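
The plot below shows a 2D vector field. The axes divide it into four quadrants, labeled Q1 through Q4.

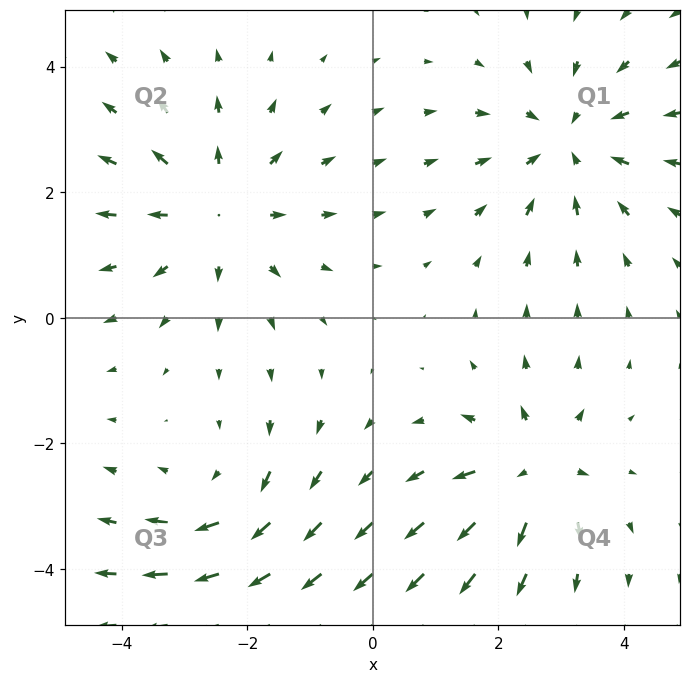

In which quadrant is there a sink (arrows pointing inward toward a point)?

The sink sits at approximately (3.1, 2.8), which lies in quadrant Q1. The divergence there is about -4, negative as expected for a sink.

Q1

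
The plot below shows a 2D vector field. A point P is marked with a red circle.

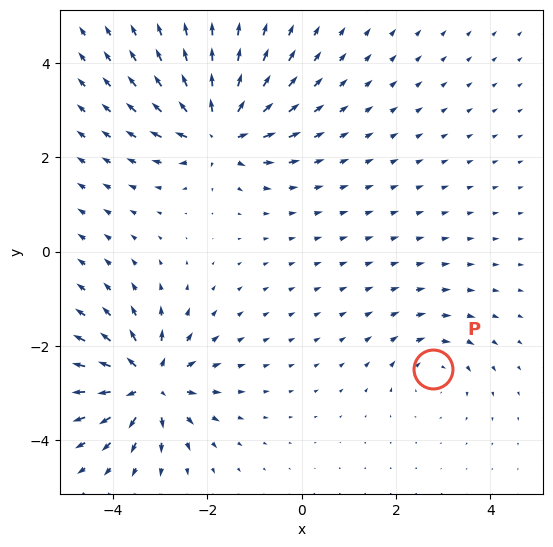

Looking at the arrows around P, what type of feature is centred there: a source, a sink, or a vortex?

vortex

At P (2.8, -2.5) the arrows circulate clockwise. Divergence ≈0, curl about -3 — near-zero divergence with nonzero curl is a vortex.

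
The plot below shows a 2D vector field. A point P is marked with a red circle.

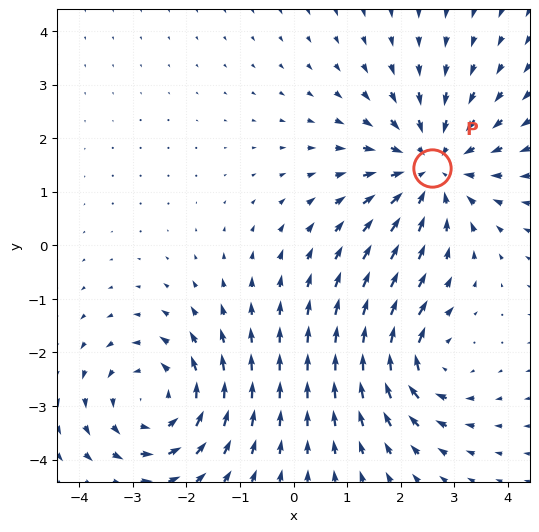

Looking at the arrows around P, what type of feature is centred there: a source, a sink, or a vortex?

At P (2.6, 1.4) the arrows converge inward. Divergence about -4, curl ≈0 — negative divergence with near-zero curl is a sink.

sink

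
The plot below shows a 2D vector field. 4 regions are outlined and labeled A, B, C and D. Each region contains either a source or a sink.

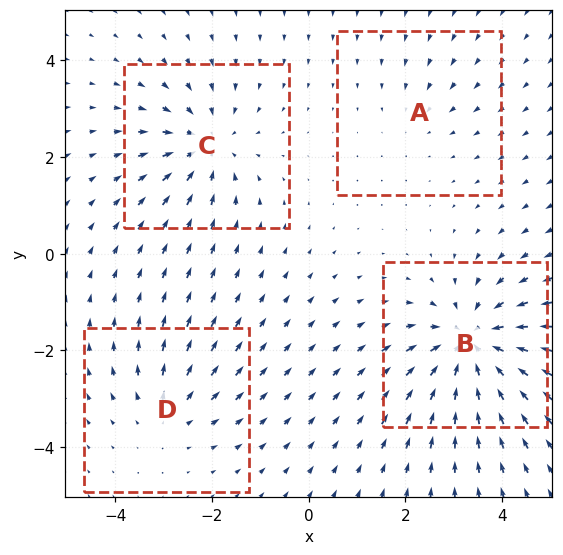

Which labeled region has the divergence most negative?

B

Divergence at each region's feature centre — A: about -2, B: about -6, C: about -4, D: about +3. Region B is most negative.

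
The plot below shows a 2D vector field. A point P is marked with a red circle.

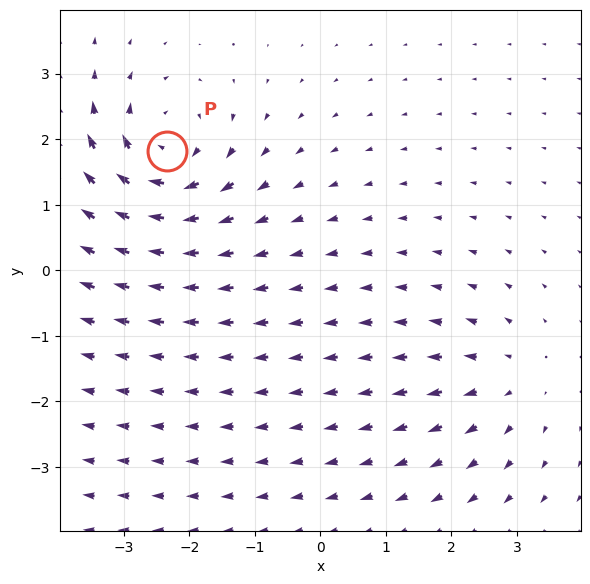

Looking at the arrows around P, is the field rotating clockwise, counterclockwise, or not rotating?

Near P at (-2.3, 1.8) the arrows circulate clockwise. The curl (z-component) there is about -5; negative curl means clockwise rotation.

clockwise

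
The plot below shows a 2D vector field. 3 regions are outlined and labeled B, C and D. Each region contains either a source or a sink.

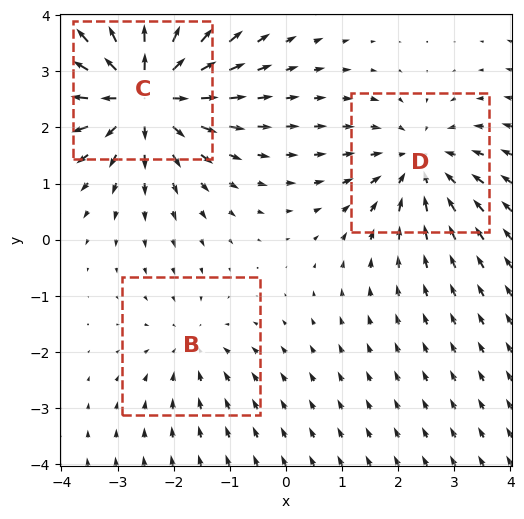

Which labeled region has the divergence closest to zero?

Divergence at each region's feature centre — B: about -2, C: about +5, D: about -3. Region B is closest to zero.

B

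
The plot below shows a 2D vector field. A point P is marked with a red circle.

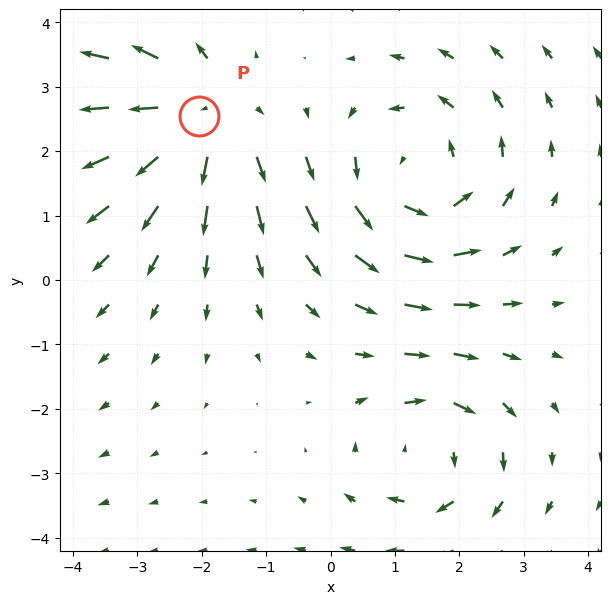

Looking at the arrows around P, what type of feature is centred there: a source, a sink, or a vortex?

At P (-2.0, 2.5) the arrows spread outward. Divergence about +3, curl ≈0 — positive divergence with near-zero curl is a source.

source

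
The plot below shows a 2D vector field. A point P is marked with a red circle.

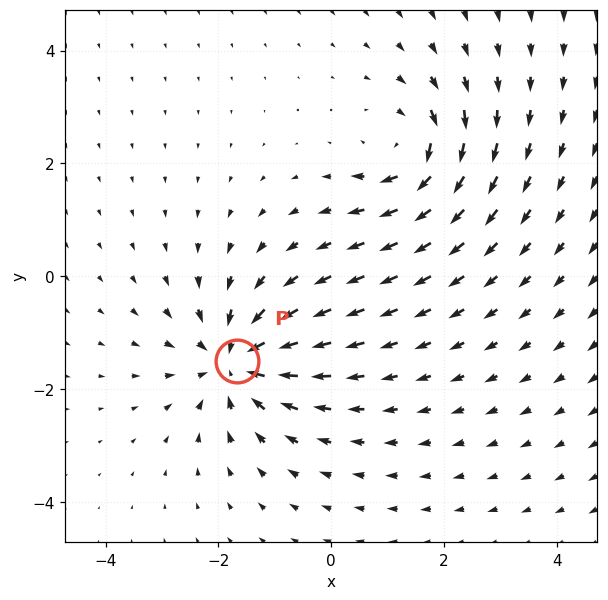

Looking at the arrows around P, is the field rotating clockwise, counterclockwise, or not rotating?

Near P at (-1.7, -1.5) the arrows show no circulation. The curl there is ≈0.

not rotating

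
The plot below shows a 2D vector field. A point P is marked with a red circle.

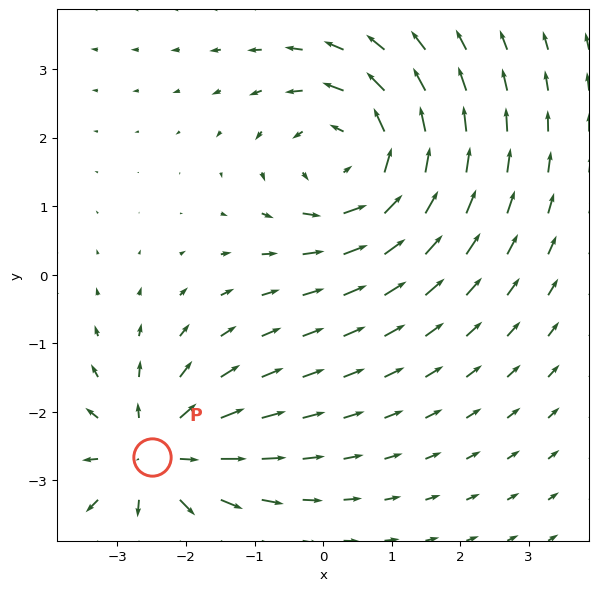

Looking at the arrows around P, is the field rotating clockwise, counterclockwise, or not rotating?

Near P at (-2.5, -2.7) the arrows show no circulation. The curl there is ≈0.

not rotating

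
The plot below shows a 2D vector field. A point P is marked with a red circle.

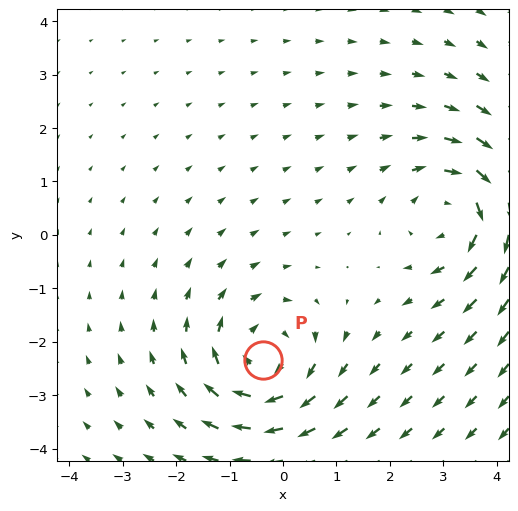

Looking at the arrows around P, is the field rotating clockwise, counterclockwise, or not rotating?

clockwise

Near P at (-0.4, -2.3) the arrows circulate clockwise. The curl (z-component) there is about -4; negative curl means clockwise rotation.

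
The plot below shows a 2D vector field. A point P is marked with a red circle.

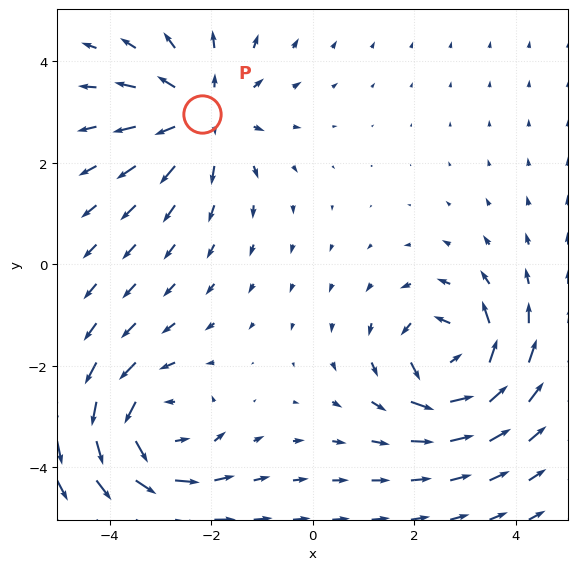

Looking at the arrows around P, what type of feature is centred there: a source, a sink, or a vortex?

source

At P (-2.2, 3.0) the arrows spread outward. Divergence about +4, curl ≈0 — positive divergence with near-zero curl is a source.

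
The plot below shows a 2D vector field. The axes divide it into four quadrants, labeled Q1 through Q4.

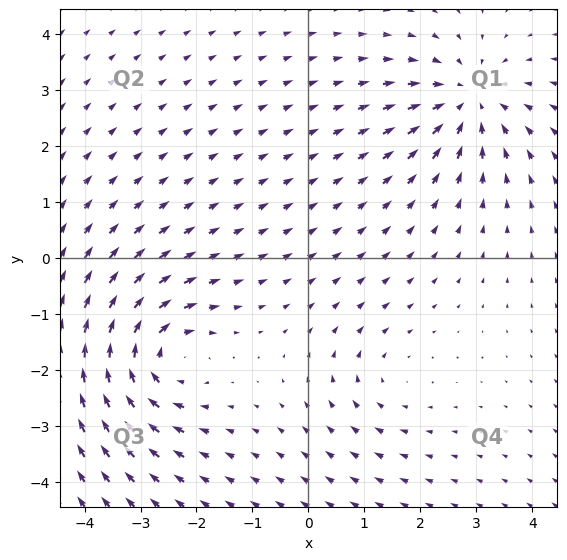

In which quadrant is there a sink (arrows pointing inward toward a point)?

The sink sits at approximately (2.9, 2.8), which lies in quadrant Q1. The divergence there is about -4, negative as expected for a sink.

Q1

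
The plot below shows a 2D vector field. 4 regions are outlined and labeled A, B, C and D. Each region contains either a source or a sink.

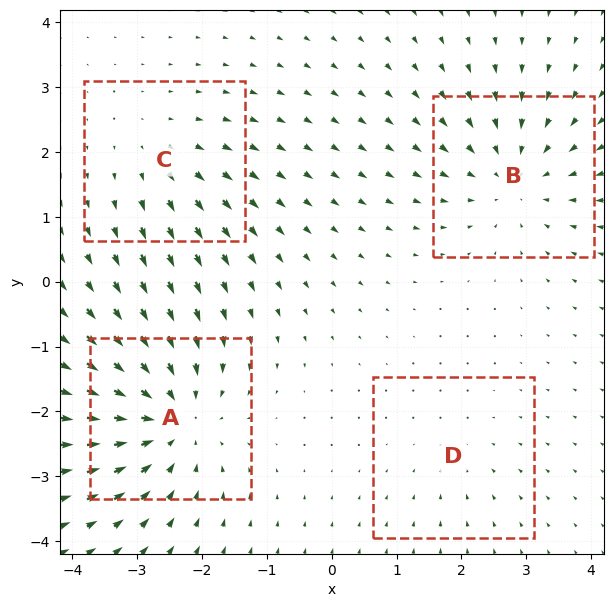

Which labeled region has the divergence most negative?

A

Divergence at each region's feature centre — A: about -6, B: about -5, C: about +3, D: about -2. Region A is most negative.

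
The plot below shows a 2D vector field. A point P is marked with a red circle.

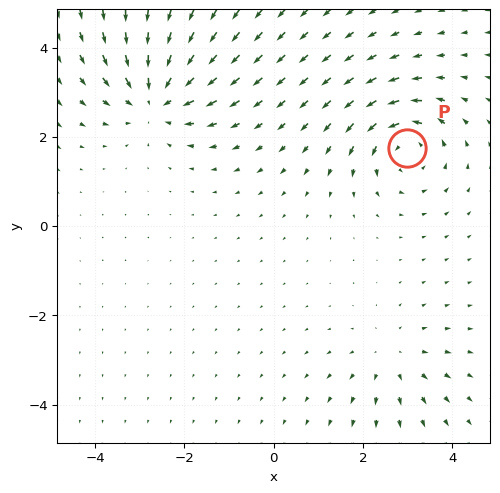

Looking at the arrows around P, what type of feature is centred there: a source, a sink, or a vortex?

At P (3.0, 1.8) the arrows circulate counterclockwise. Divergence ≈0, curl about +5 — near-zero divergence with nonzero curl is a vortex.

vortex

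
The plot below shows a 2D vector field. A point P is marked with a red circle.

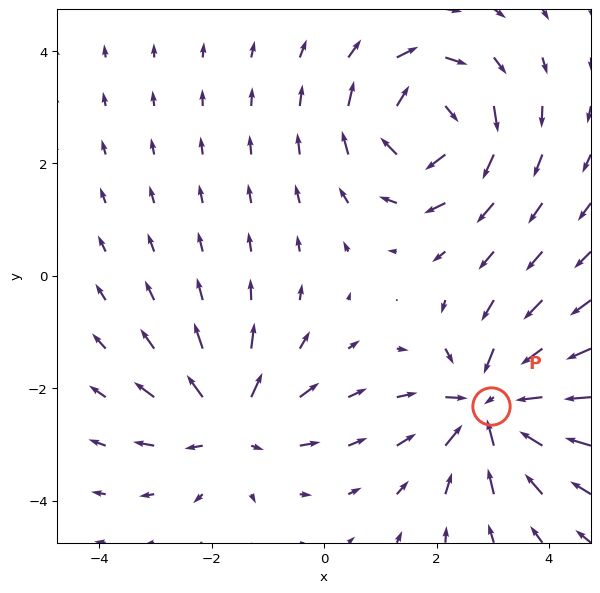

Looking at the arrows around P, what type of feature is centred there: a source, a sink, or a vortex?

sink

At P (3.0, -2.3) the arrows converge inward. Divergence about -4, curl ≈0 — negative divergence with near-zero curl is a sink.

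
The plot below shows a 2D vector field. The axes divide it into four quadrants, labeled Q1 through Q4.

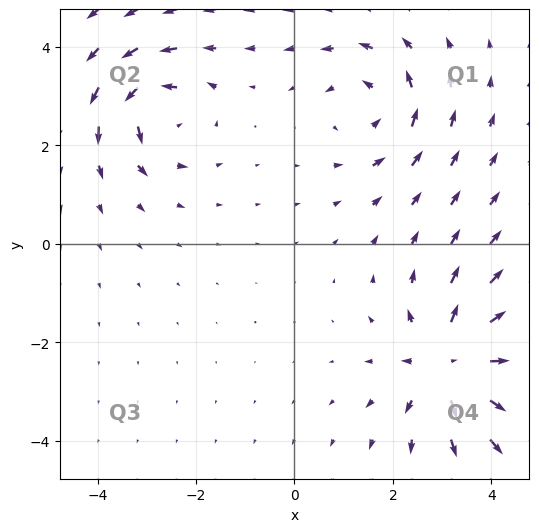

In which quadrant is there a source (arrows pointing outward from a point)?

The source sits at approximately (3.2, -2.4), which lies in quadrant Q4. The divergence there is about +5, positive as expected for a source.

Q4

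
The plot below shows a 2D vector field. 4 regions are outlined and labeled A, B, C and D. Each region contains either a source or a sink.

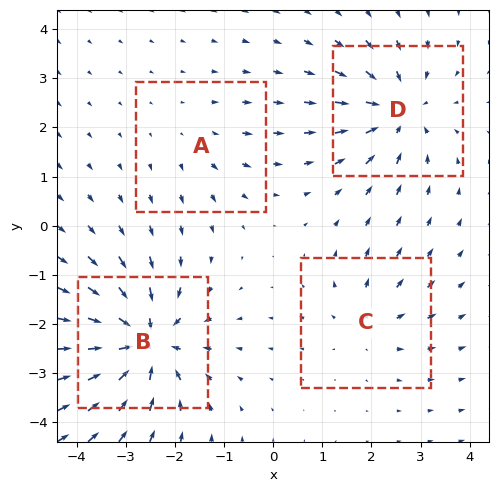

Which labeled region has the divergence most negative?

B

Divergence at each region's feature centre — A: about +2, B: about -7, C: about +3, D: about -5. Region B is most negative.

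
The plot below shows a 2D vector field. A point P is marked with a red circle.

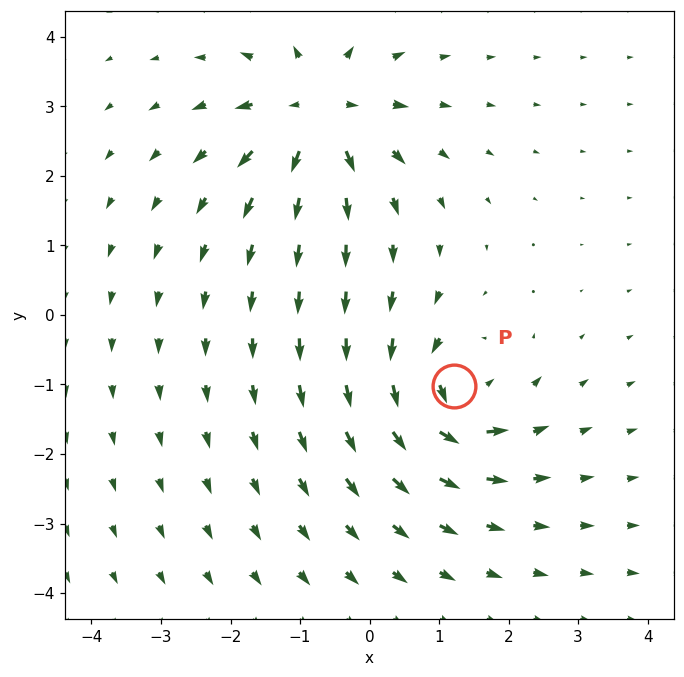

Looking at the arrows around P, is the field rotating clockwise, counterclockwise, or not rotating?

counterclockwise

Near P at (1.2, -1.0) the arrows circulate counterclockwise. The curl (z-component) there is about +6; positive curl means counterclockwise rotation.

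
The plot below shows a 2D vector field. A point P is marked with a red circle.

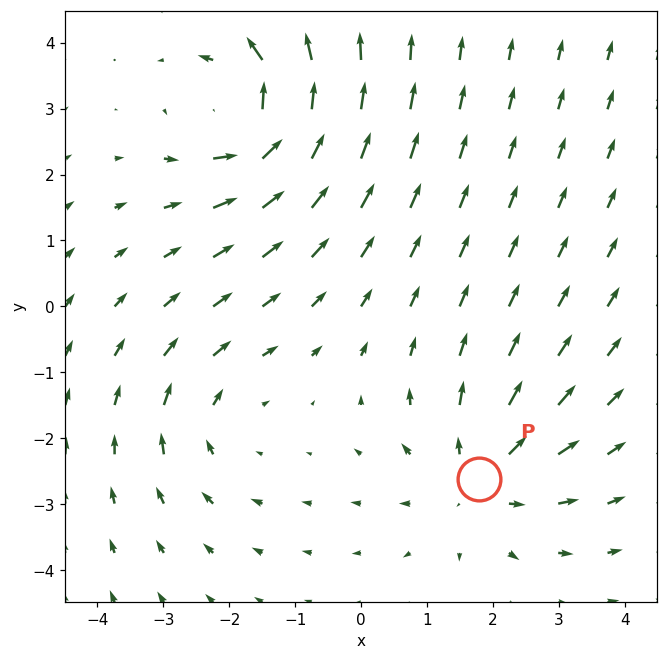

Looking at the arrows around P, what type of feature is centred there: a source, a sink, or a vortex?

At P (1.8, -2.6) the arrows spread outward. Divergence about +3, curl ≈0 — positive divergence with near-zero curl is a source.

source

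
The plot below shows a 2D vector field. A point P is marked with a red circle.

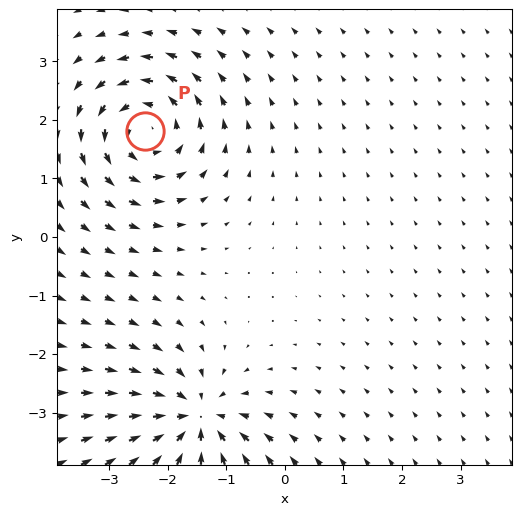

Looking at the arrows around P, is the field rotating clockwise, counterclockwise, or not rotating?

Near P at (-2.4, 1.8) the arrows circulate counterclockwise. The curl (z-component) there is about +5; positive curl means counterclockwise rotation.

counterclockwise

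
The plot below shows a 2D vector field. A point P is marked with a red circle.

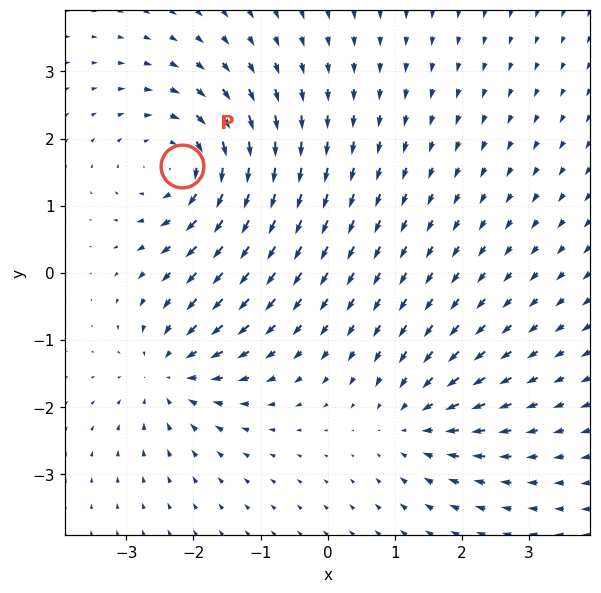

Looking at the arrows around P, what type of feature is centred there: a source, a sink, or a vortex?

At P (-2.2, 1.6) the arrows circulate clockwise. Divergence ≈0, curl about -5 — near-zero divergence with nonzero curl is a vortex.

vortex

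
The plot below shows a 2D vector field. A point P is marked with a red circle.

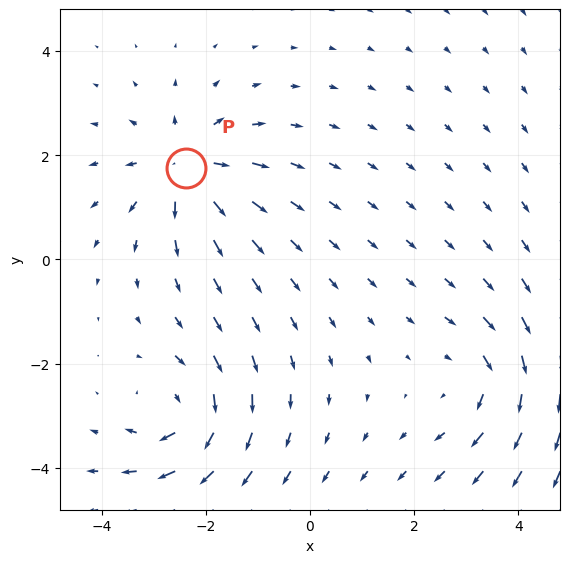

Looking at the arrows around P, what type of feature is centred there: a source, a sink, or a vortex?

source

At P (-2.4, 1.8) the arrows spread outward. Divergence about +5, curl ≈0 — positive divergence with near-zero curl is a source.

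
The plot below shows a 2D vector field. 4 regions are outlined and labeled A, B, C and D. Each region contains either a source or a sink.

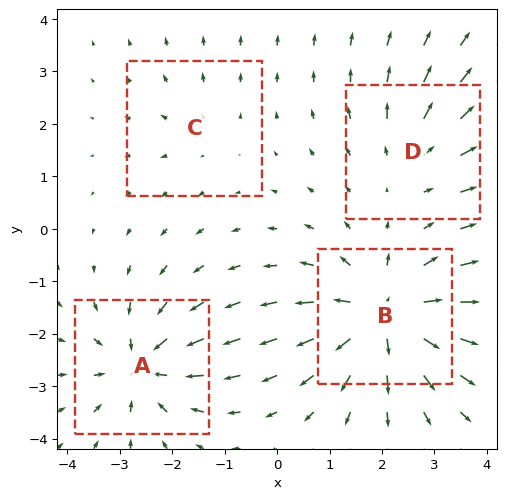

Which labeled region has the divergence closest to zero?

Divergence at each region's feature centre — A: about -6, B: about +7, C: about +2, D: about +3. Region C is closest to zero.

C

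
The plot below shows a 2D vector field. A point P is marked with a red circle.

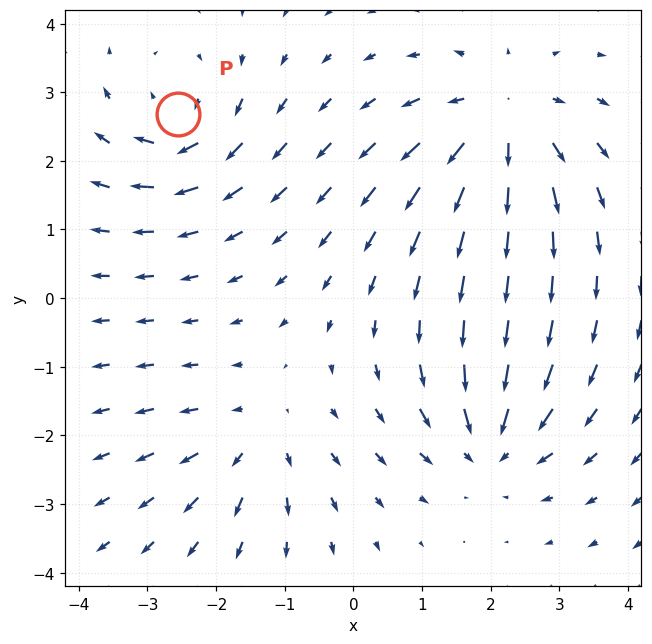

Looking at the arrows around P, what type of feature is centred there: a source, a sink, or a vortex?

vortex

At P (-2.6, 2.7) the arrows circulate clockwise. Divergence ≈0, curl about -5 — near-zero divergence with nonzero curl is a vortex.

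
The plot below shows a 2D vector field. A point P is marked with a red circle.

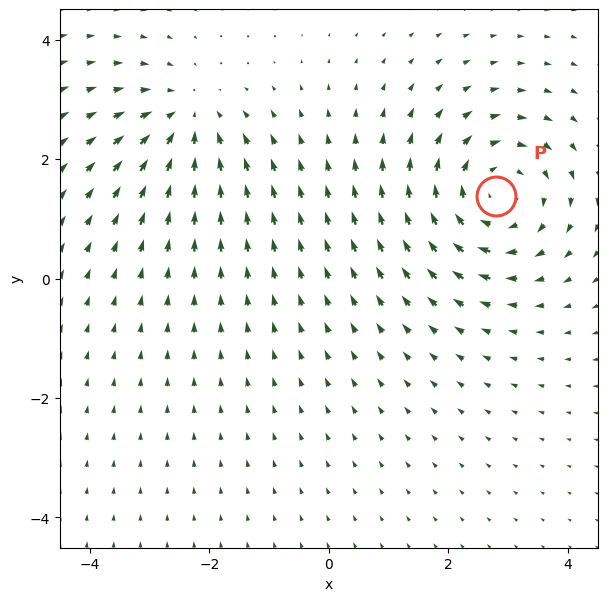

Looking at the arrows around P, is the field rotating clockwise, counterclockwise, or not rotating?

Near P at (2.8, 1.4) the arrows circulate clockwise. The curl (z-component) there is about -4; negative curl means clockwise rotation.

clockwise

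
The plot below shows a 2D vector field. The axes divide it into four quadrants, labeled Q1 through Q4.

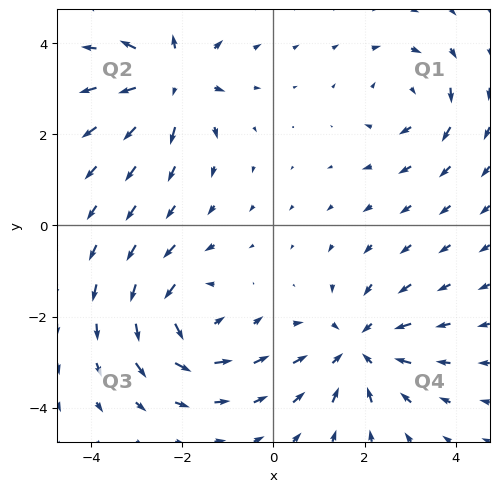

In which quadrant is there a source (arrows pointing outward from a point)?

Q2

The source sits at approximately (-2.2, 3.2), which lies in quadrant Q2. The divergence there is about +6, positive as expected for a source.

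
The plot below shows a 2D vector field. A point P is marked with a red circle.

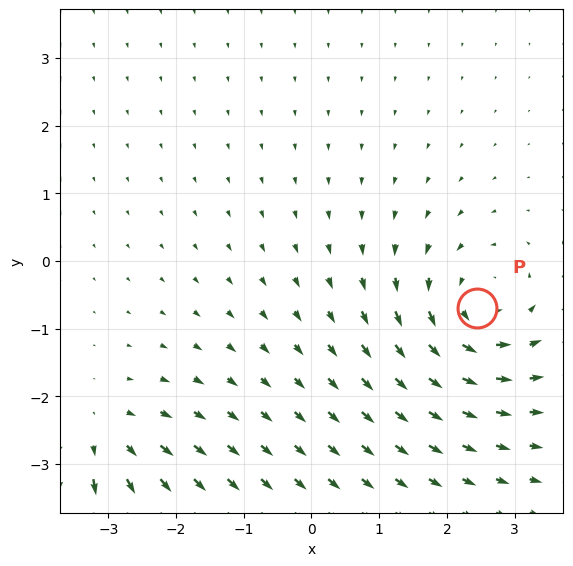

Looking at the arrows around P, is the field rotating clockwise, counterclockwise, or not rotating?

counterclockwise

Near P at (2.4, -0.7) the arrows circulate counterclockwise. The curl (z-component) there is about +5; positive curl means counterclockwise rotation.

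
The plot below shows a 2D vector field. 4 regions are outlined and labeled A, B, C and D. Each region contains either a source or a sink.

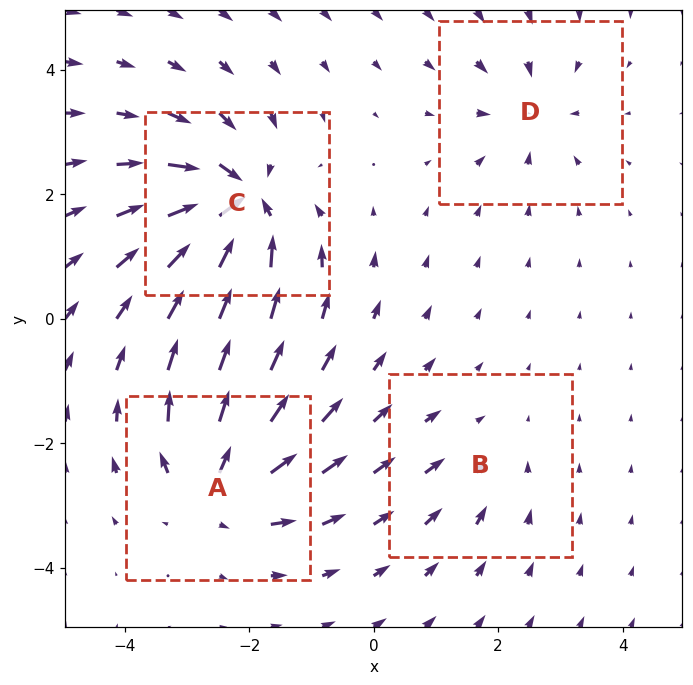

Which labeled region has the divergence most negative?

C

Divergence at each region's feature centre — A: about +6, B: about -3, C: about -8, D: about -4. Region C is most negative.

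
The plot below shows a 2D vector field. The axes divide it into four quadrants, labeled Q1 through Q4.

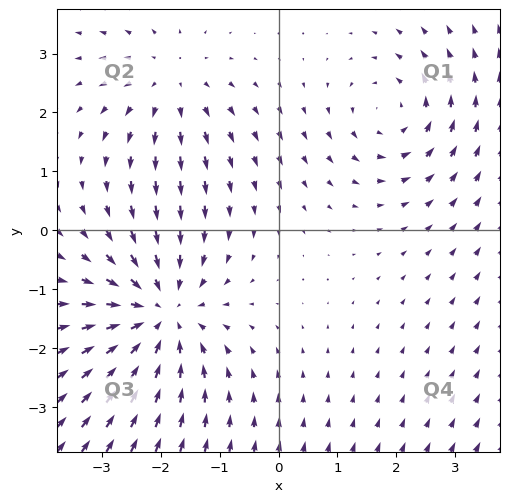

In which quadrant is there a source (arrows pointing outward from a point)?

Q2

The source sits at approximately (-1.8, 2.5), which lies in quadrant Q2. The divergence there is about +3, positive as expected for a source.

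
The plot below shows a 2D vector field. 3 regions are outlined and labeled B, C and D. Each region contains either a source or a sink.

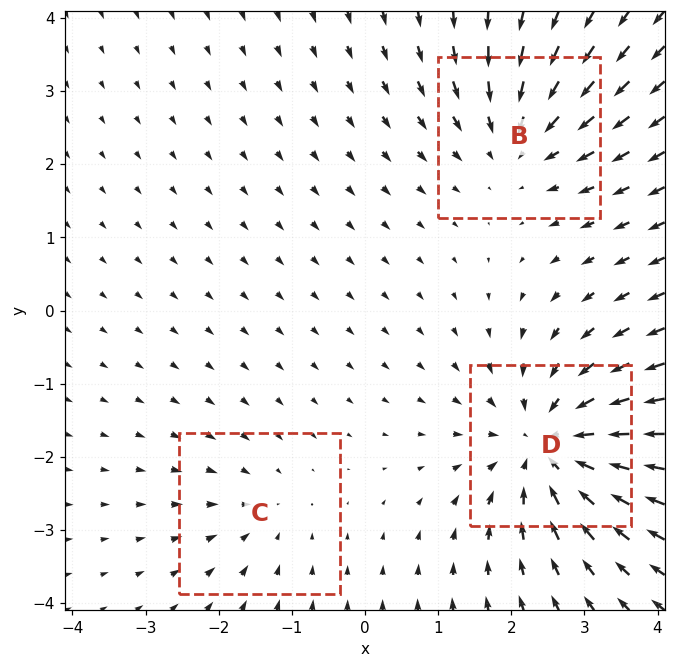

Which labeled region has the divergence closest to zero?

C

Divergence at each region's feature centre — B: about -3, C: about -2, D: about -5. Region C is closest to zero.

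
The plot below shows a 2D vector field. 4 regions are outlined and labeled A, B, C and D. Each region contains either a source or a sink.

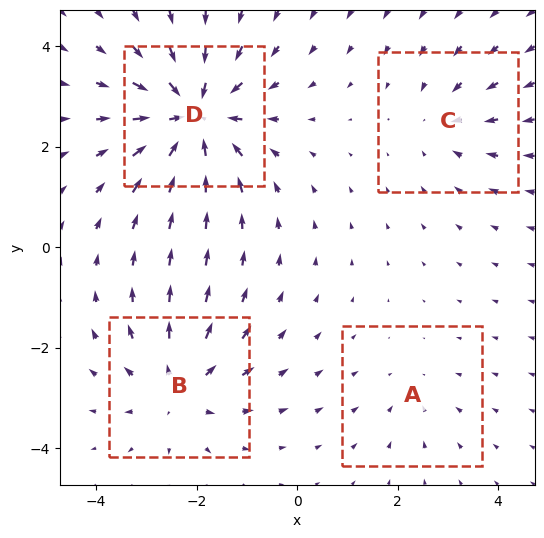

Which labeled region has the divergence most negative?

D

Divergence at each region's feature centre — A: about -2, B: about +4, C: about -3, D: about -7. Region D is most negative.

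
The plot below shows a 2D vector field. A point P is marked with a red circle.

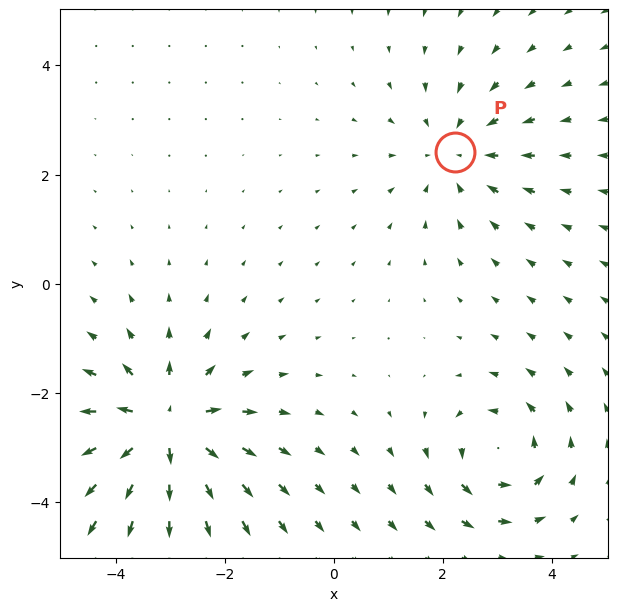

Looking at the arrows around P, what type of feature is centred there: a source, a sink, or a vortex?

sink

At P (2.2, 2.4) the arrows converge inward. Divergence about -2, curl ≈0 — negative divergence with near-zero curl is a sink.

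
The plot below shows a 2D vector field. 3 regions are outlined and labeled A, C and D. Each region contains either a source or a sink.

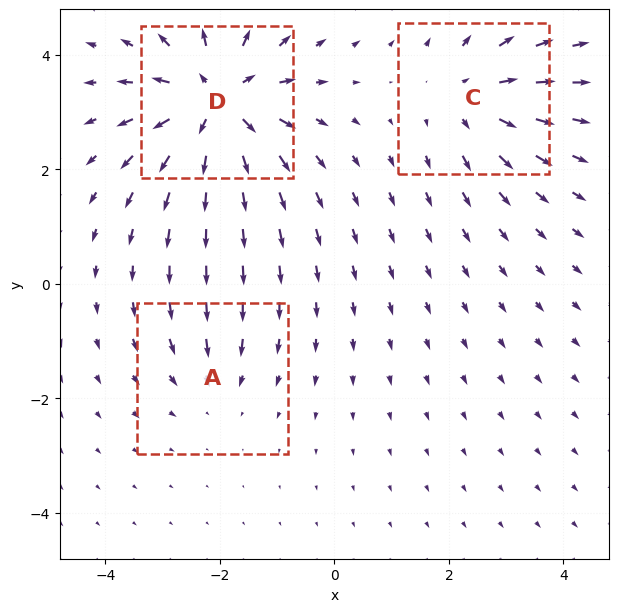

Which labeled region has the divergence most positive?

D

Divergence at each region's feature centre — A: about -2, C: about +3, D: about +5. Region D is most positive.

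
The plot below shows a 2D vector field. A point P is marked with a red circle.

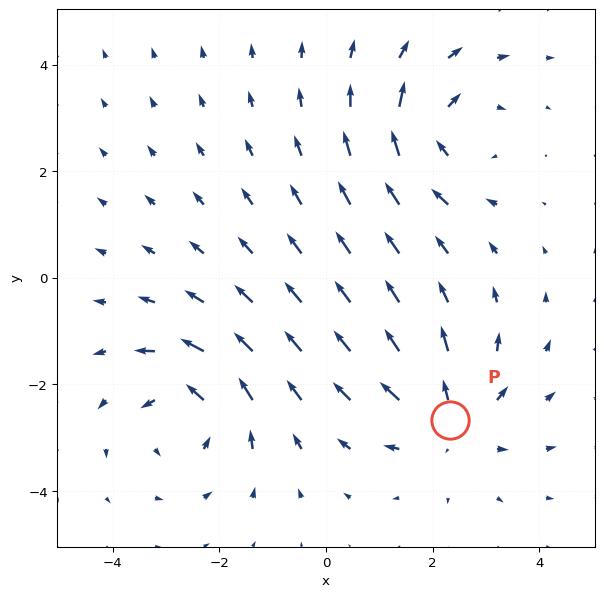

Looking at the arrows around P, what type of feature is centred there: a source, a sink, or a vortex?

At P (2.3, -2.7) the arrows spread outward. Divergence about +4, curl ≈0 — positive divergence with near-zero curl is a source.

source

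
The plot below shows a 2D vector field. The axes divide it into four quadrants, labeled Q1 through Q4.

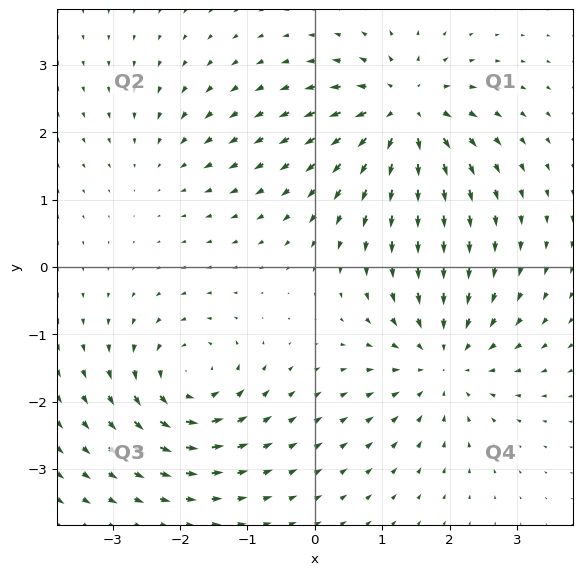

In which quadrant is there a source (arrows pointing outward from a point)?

Q1

The source sits at approximately (1.3, 2.3), which lies in quadrant Q1. The divergence there is about +7, positive as expected for a source.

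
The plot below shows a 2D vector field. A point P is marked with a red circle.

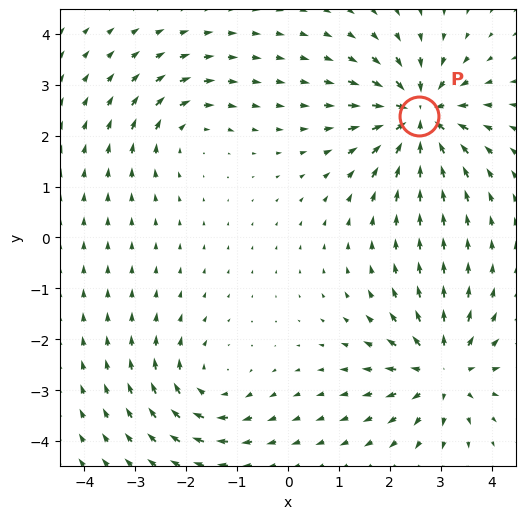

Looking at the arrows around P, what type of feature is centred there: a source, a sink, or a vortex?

sink

At P (2.6, 2.4) the arrows converge inward. Divergence about -7, curl ≈0 — negative divergence with near-zero curl is a sink.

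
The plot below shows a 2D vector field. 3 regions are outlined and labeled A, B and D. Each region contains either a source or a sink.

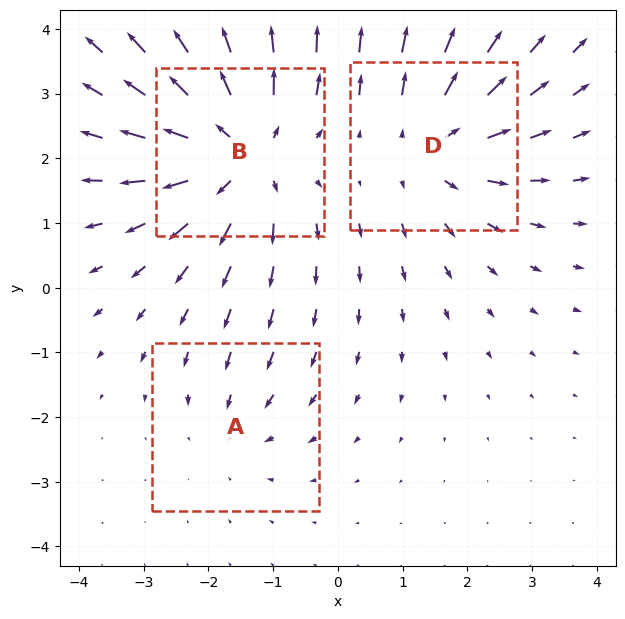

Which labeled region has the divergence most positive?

B

Divergence at each region's feature centre — A: about -2, B: about +4, D: about +3. Region B is most positive.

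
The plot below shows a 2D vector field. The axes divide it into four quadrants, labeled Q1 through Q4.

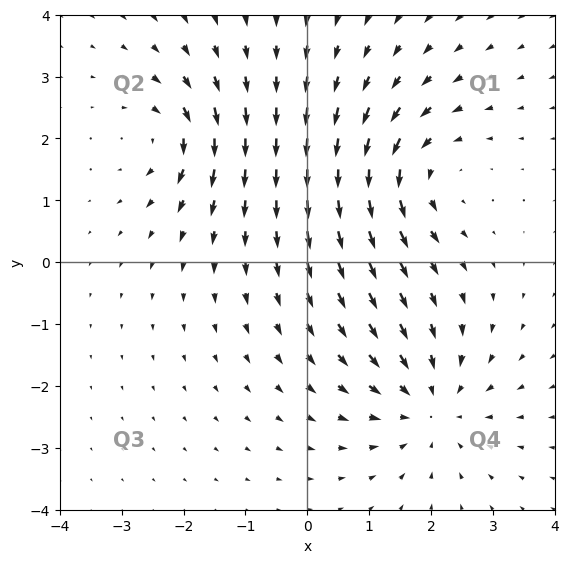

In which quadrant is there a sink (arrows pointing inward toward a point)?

The sink sits at approximately (2.0, -2.3), which lies in quadrant Q4. The divergence there is about -4, negative as expected for a sink.

Q4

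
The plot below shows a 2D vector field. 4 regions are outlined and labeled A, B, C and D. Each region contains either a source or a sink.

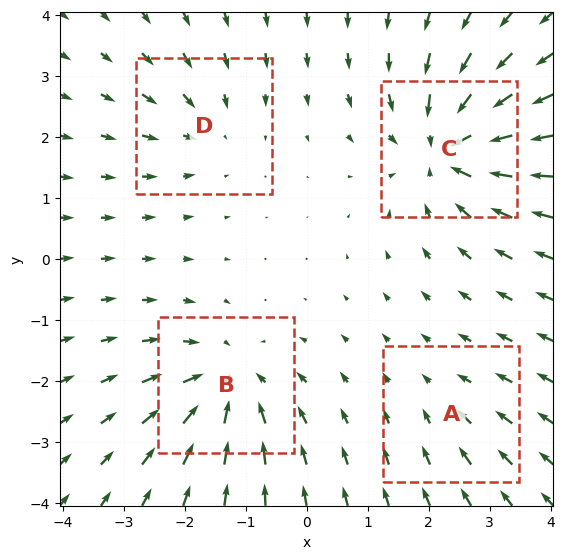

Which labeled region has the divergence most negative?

Divergence at each region's feature centre — A: about -2, B: about -6, C: about -7, D: about -3. Region C is most negative.

C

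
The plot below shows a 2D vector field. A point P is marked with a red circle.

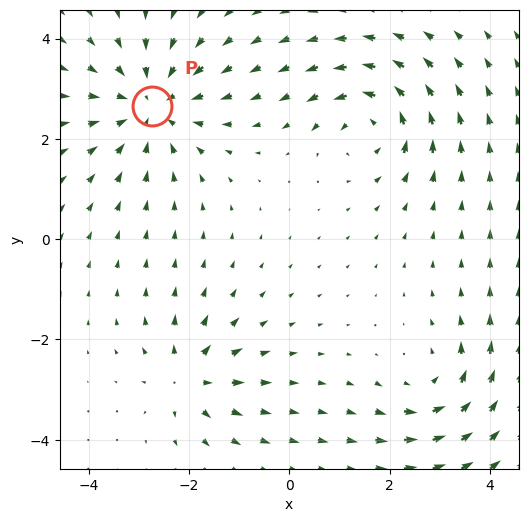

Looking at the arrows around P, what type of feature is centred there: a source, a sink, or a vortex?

sink

At P (-2.7, 2.7) the arrows converge inward. Divergence about -4, curl ≈0 — negative divergence with near-zero curl is a sink.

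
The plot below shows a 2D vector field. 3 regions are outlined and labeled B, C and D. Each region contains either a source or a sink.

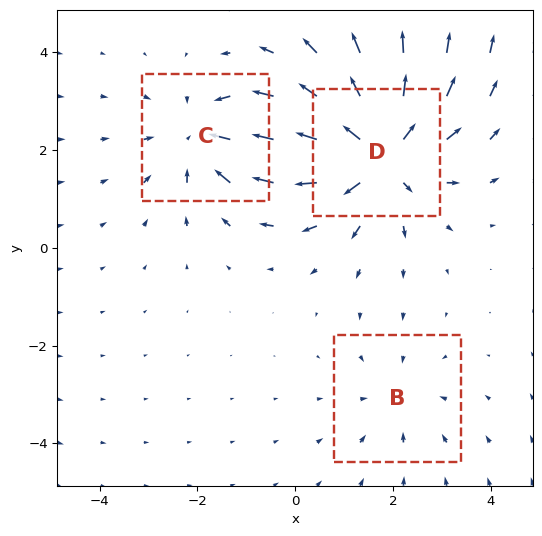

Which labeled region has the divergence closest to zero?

Divergence at each region's feature centre — B: about -2, C: about -3, D: about +5. Region B is closest to zero.

B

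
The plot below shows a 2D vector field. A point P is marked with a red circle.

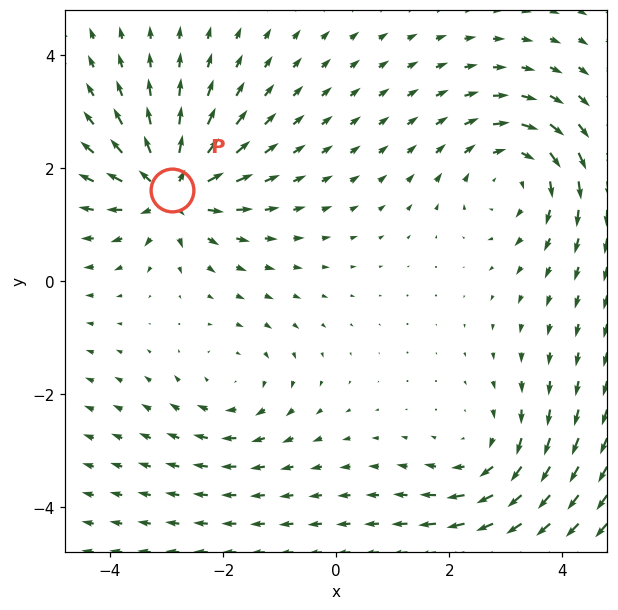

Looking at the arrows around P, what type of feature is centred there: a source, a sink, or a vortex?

At P (-2.9, 1.6) the arrows spread outward. Divergence about +7, curl ≈0 — positive divergence with near-zero curl is a source.

source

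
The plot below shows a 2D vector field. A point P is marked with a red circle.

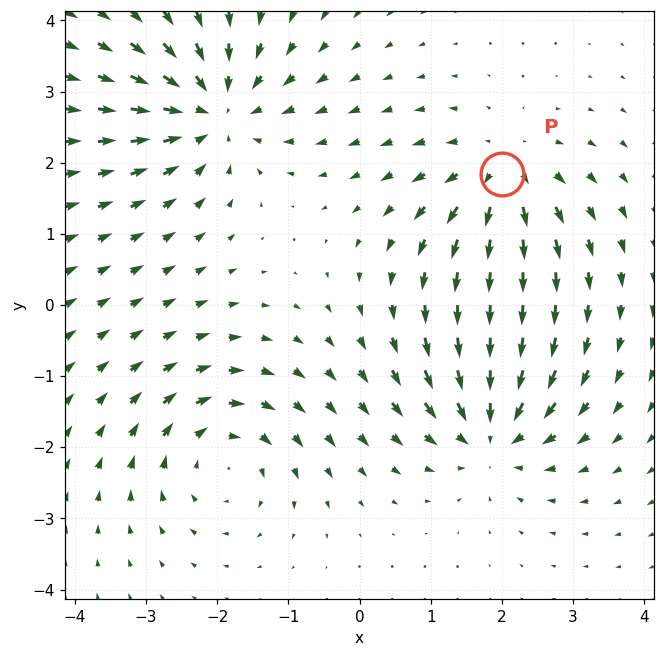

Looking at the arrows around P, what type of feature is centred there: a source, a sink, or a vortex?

At P (2.0, 1.8) the arrows spread outward. Divergence about +4, curl ≈0 — positive divergence with near-zero curl is a source.

source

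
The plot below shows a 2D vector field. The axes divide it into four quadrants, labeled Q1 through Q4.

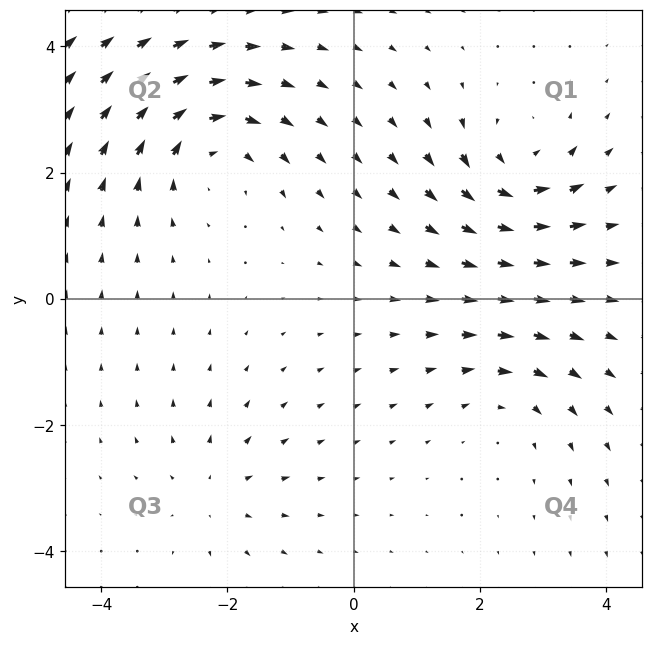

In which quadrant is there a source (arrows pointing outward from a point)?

Q3

The source sits at approximately (-2.2, -3.0), which lies in quadrant Q3. The divergence there is about +3, positive as expected for a source.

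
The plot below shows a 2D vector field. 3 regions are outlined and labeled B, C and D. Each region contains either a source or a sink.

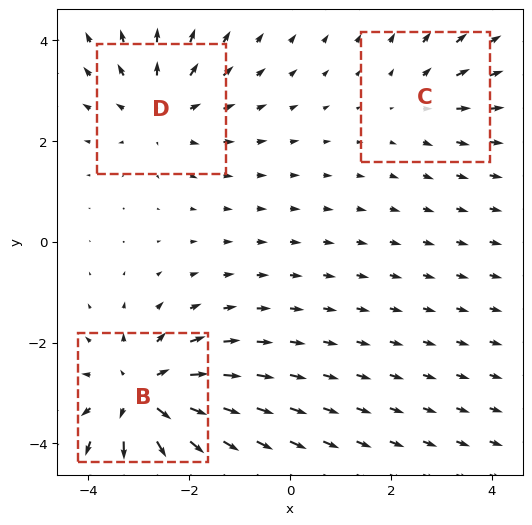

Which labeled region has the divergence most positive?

Divergence at each region's feature centre — B: about +5, C: about +2, D: about +3. Region B is most positive.

B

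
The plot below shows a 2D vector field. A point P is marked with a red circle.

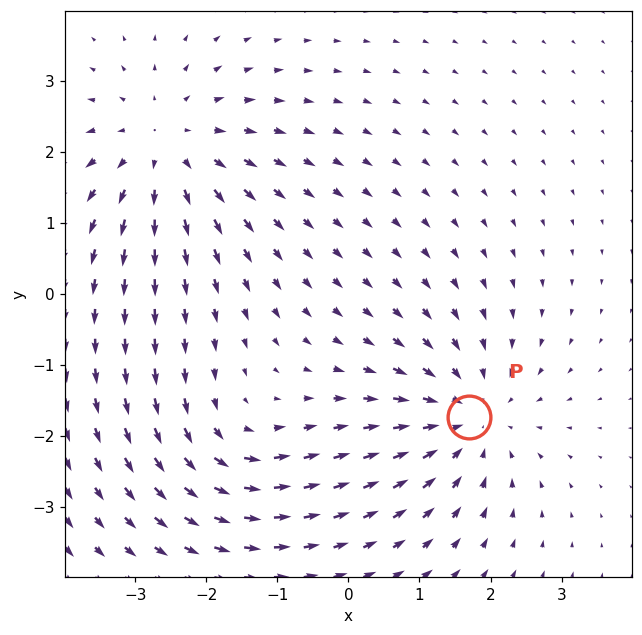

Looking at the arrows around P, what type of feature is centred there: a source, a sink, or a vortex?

At P (1.7, -1.7) the arrows converge inward. Divergence about -4, curl ≈0 — negative divergence with near-zero curl is a sink.

sink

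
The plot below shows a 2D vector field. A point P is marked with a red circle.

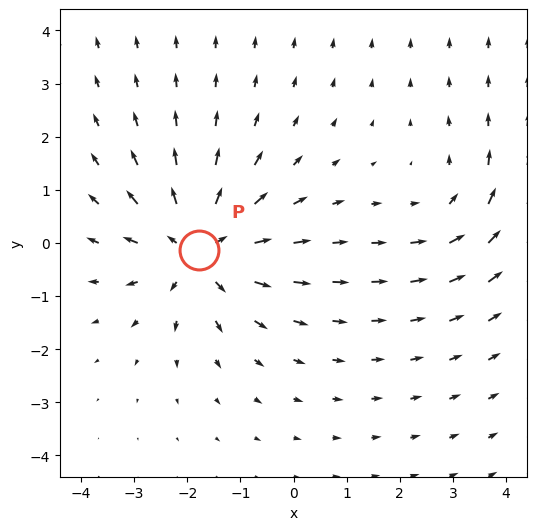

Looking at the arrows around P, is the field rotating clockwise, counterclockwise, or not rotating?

not rotating

Near P at (-1.8, -0.1) the arrows show no circulation. The curl there is ≈0.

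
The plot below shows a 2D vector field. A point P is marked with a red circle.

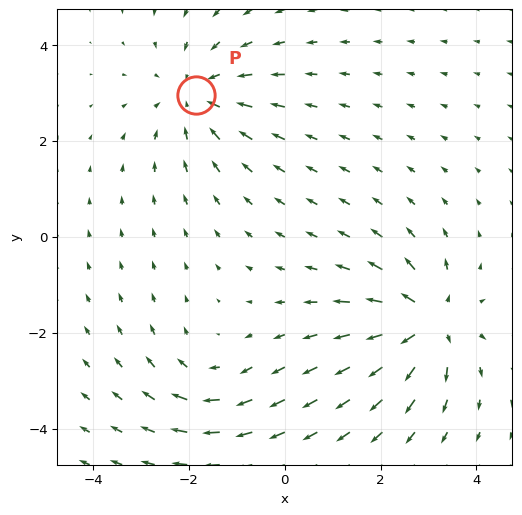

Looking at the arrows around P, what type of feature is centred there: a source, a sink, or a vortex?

At P (-1.8, 3.0) the arrows converge inward. Divergence about -3, curl ≈0 — negative divergence with near-zero curl is a sink.

sink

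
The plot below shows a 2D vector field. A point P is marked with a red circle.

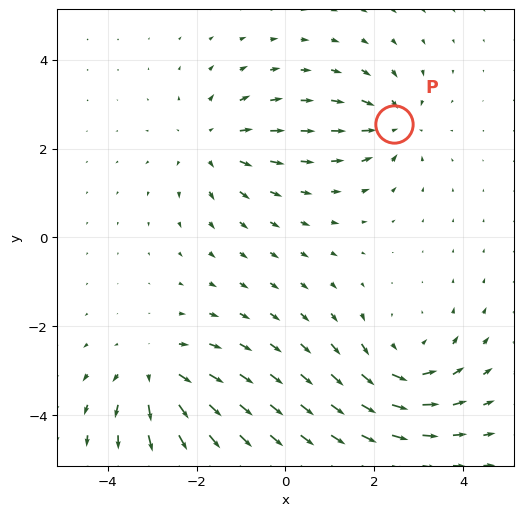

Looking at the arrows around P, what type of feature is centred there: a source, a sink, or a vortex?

At P (2.4, 2.5) the arrows converge inward. Divergence about -5, curl ≈0 — negative divergence with near-zero curl is a sink.

sink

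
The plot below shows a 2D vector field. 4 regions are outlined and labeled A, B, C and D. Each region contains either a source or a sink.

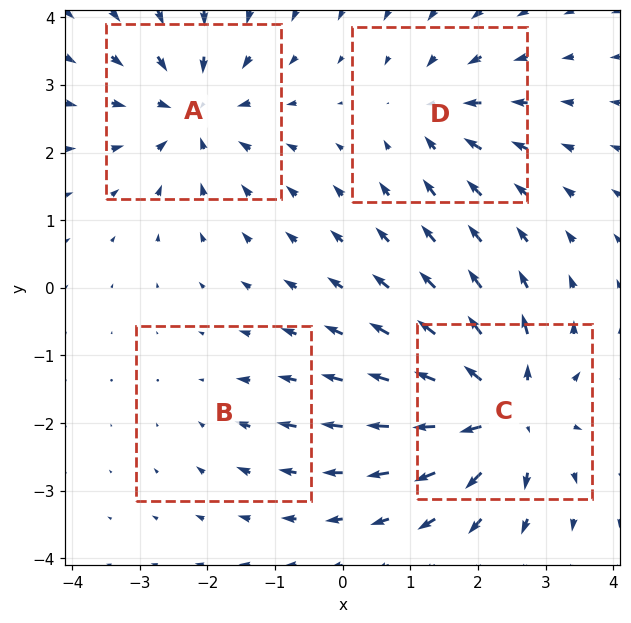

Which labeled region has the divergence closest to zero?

Divergence at each region's feature centre — A: about -6, B: about -2, C: about +8, D: about -4. Region B is closest to zero.

B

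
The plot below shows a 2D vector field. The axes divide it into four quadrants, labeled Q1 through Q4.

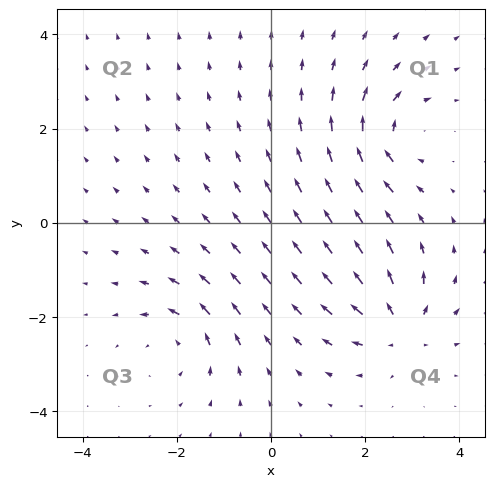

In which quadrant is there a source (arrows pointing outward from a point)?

The source sits at approximately (2.7, -2.2), which lies in quadrant Q4. The divergence there is about +6, positive as expected for a source.

Q4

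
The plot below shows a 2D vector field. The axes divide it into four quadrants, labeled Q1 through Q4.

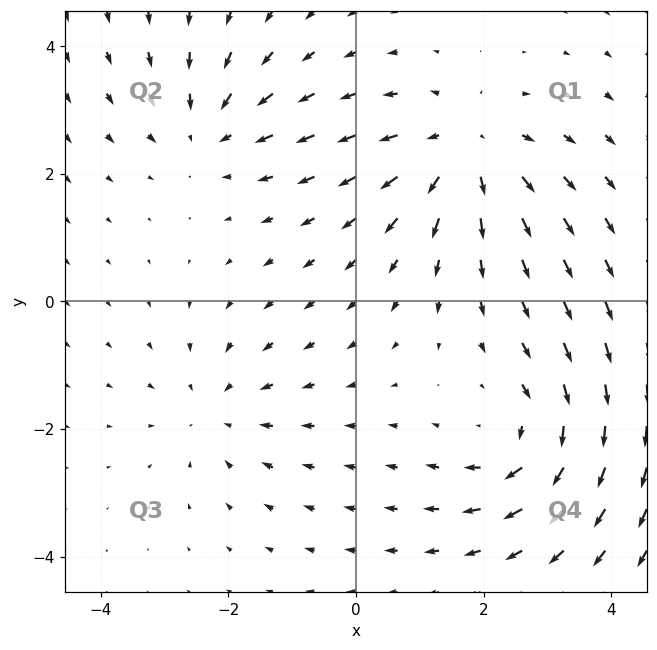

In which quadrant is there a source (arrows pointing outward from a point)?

The source sits at approximately (1.7, 2.4), which lies in quadrant Q1. The divergence there is about +4, positive as expected for a source.

Q1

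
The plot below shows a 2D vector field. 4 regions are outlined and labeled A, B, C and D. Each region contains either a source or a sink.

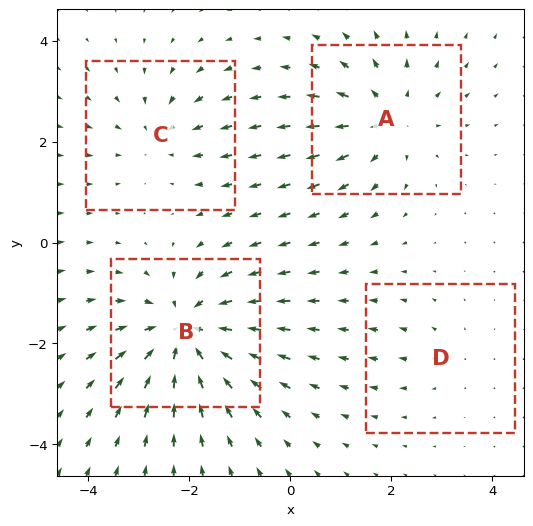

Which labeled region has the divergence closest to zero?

Divergence at each region's feature centre — A: about +4, B: about -6, C: about -3, D: about +2. Region D is closest to zero.

D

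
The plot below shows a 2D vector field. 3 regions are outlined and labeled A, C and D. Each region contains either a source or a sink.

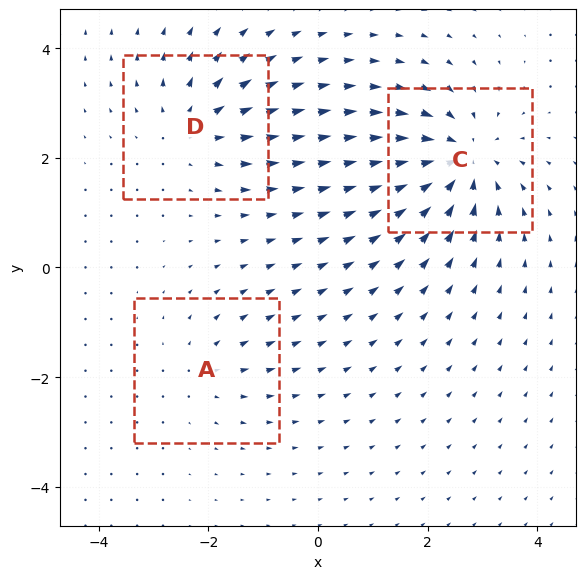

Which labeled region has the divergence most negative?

C

Divergence at each region's feature centre — A: about +2, C: about -5, D: about +3. Region C is most negative.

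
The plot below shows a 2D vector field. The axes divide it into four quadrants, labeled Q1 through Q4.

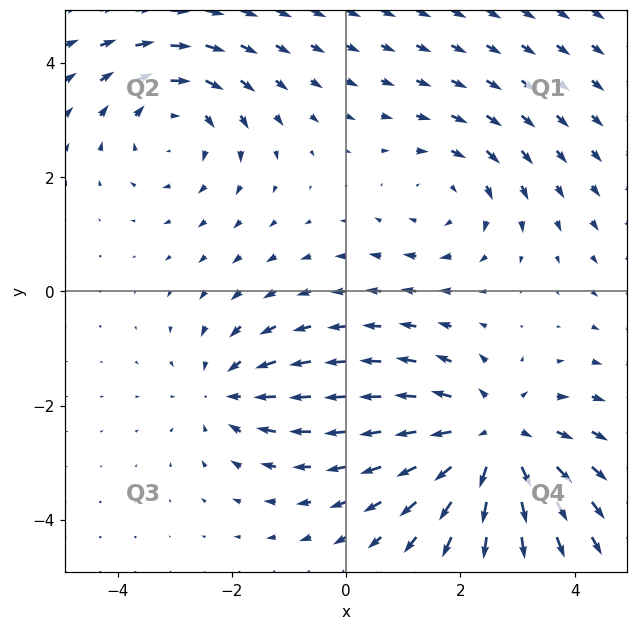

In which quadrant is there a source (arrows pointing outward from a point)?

Q4

The source sits at approximately (2.6, -2.6), which lies in quadrant Q4. The divergence there is about +4, positive as expected for a source.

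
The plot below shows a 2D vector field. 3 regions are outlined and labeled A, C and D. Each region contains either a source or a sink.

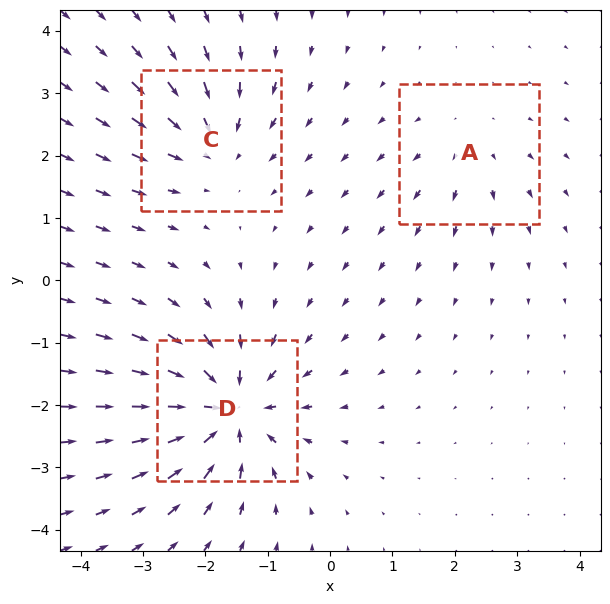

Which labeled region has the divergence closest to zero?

Divergence at each region's feature centre — A: about +2, C: about -4, D: about -6. Region A is closest to zero.

A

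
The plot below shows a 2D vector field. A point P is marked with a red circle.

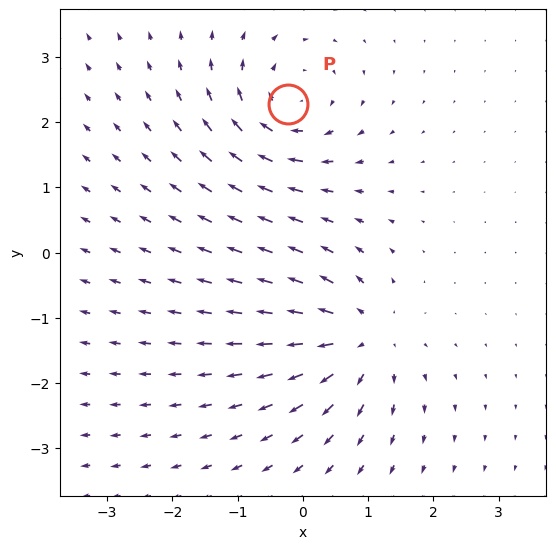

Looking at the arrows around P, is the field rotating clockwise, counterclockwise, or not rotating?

Near P at (-0.2, 2.3) the arrows circulate clockwise. The curl (z-component) there is about -5; negative curl means clockwise rotation.

clockwise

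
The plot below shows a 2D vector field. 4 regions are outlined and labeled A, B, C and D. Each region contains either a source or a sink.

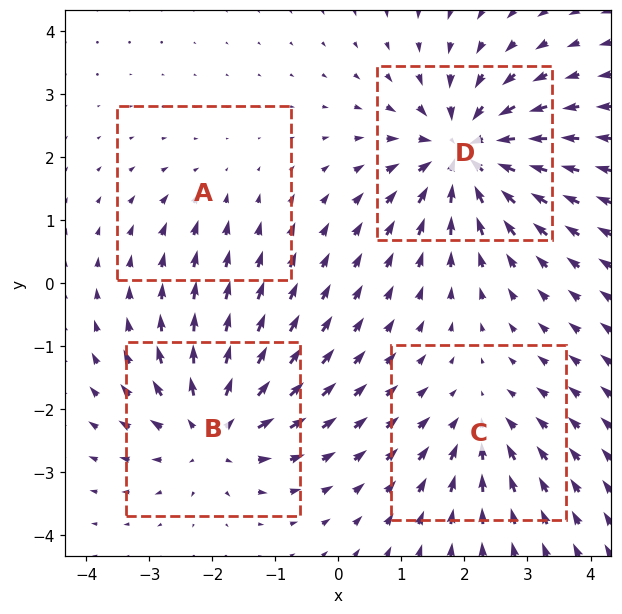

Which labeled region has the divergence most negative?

D

Divergence at each region's feature centre — A: about -2, B: about +6, C: about -4, D: about -7. Region D is most negative.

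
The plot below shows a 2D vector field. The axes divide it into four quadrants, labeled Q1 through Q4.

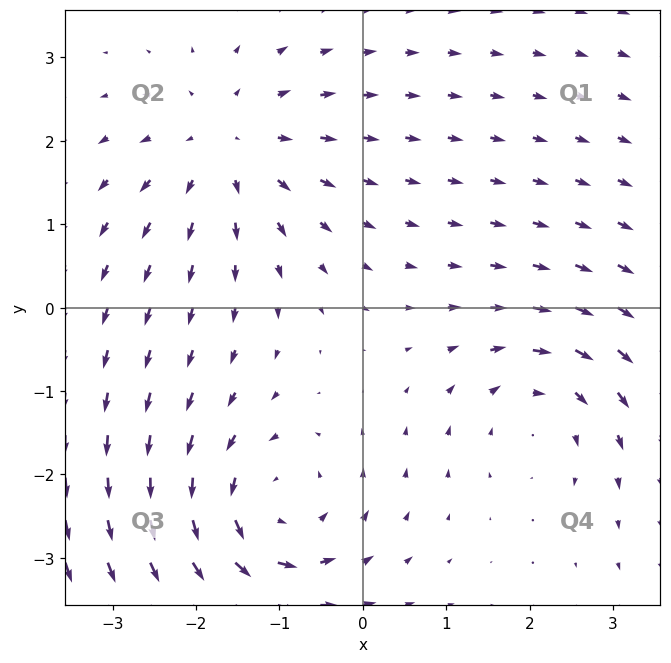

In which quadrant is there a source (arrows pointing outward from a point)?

The source sits at approximately (-1.6, 1.9), which lies in quadrant Q2. The divergence there is about +3, positive as expected for a source.

Q2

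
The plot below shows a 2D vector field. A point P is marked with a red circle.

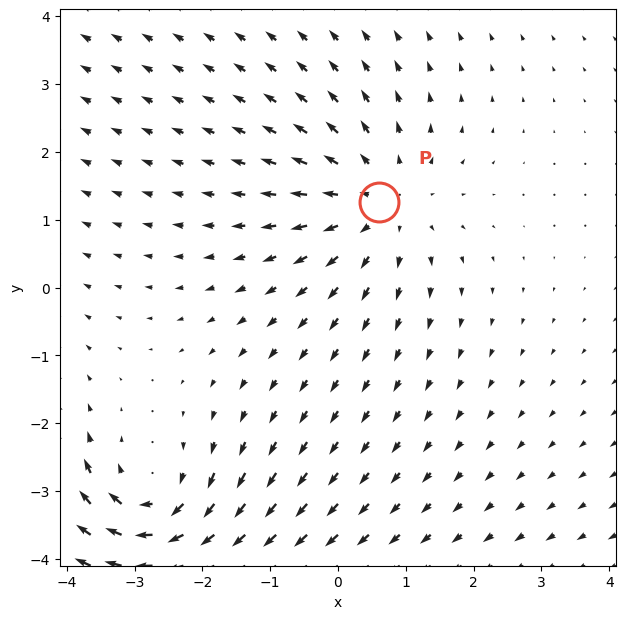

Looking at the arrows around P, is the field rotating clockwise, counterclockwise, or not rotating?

Near P at (0.6, 1.3) the arrows show no circulation. The curl there is ≈0.

not rotating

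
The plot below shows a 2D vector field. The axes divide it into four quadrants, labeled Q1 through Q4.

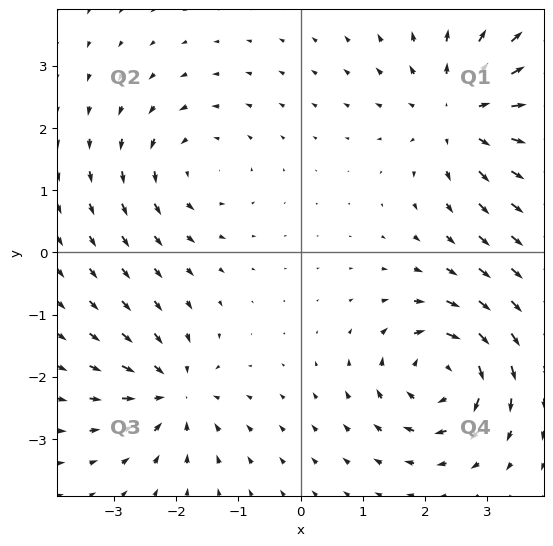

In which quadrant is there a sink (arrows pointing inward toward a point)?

Q3

The sink sits at approximately (-2.0, -2.3), which lies in quadrant Q3. The divergence there is about -4, negative as expected for a sink.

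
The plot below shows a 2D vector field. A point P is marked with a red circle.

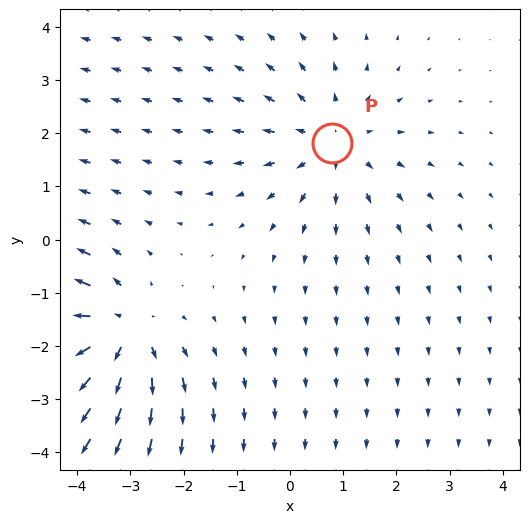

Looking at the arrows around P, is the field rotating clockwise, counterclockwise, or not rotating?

not rotating

Near P at (0.8, 1.8) the arrows show no circulation. The curl there is ≈0.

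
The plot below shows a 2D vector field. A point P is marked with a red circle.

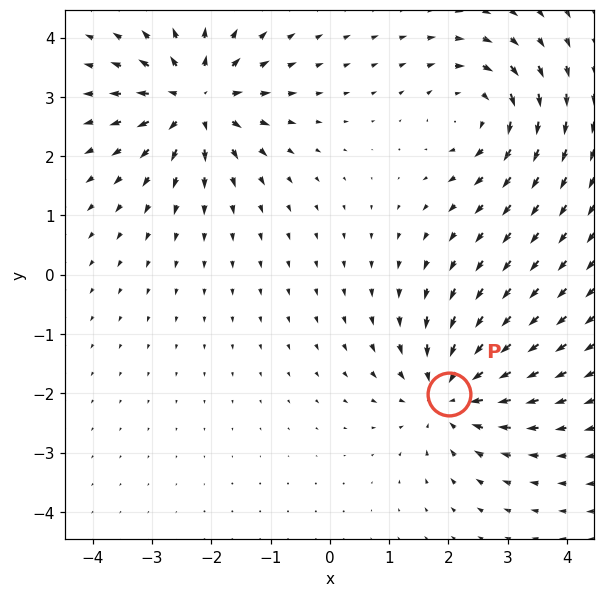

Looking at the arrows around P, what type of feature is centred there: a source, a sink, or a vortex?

At P (2.0, -2.0) the arrows converge inward. Divergence about -4, curl ≈0 — negative divergence with near-zero curl is a sink.

sink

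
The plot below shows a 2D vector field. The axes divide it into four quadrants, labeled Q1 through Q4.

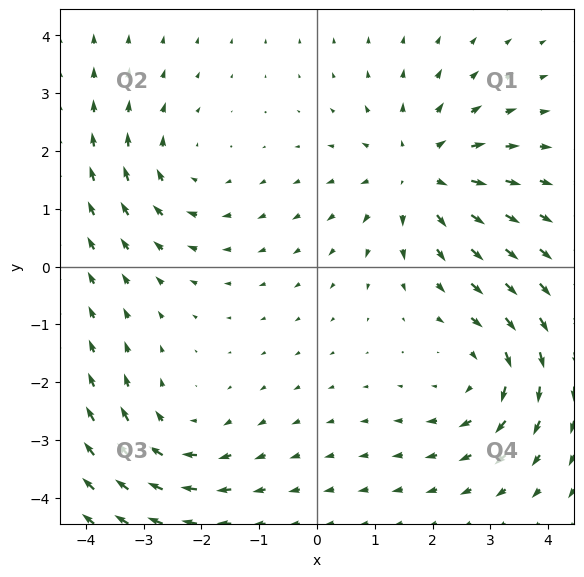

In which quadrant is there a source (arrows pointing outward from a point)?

The source sits at approximately (1.8, 1.6), which lies in quadrant Q1. The divergence there is about +4, positive as expected for a source.

Q1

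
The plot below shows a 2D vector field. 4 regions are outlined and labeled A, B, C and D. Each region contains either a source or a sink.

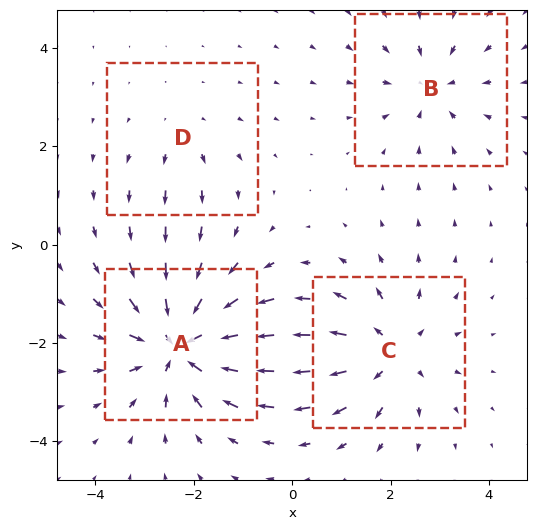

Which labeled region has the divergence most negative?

Divergence at each region's feature centre — A: about -6, B: about -3, C: about +5, D: about +2. Region A is most negative.

A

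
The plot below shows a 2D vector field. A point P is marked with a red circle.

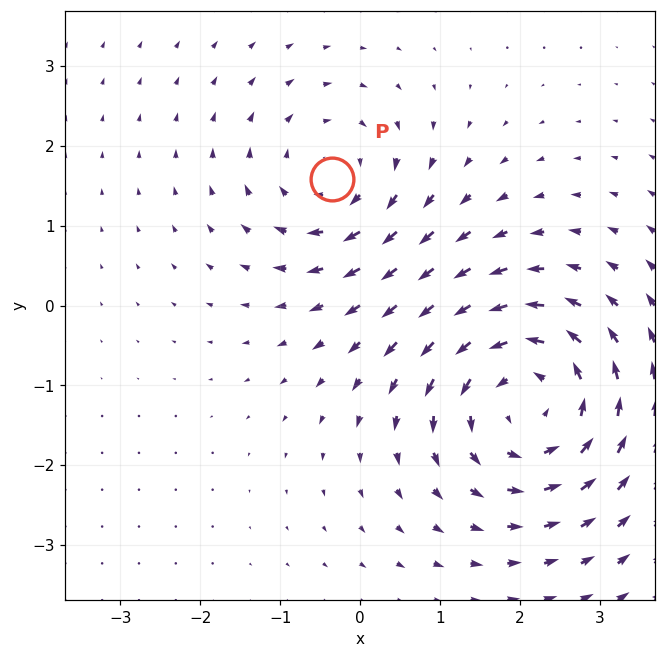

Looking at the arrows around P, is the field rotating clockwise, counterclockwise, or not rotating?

clockwise

Near P at (-0.3, 1.6) the arrows circulate clockwise. The curl (z-component) there is about -3; negative curl means clockwise rotation.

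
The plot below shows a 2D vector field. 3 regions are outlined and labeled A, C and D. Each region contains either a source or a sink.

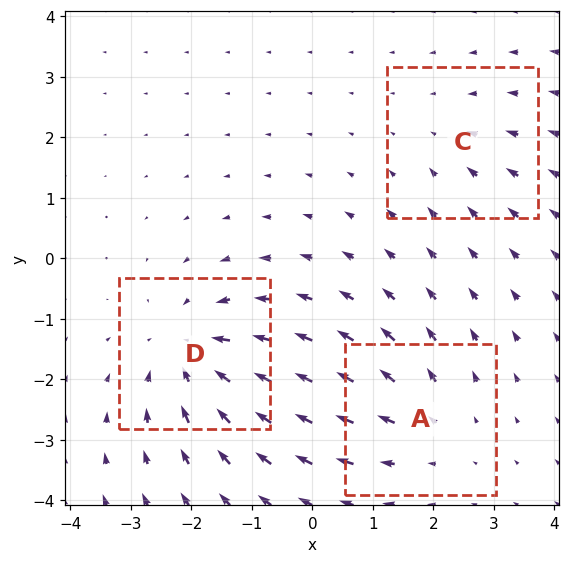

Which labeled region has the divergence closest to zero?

C

Divergence at each region's feature centre — A: about +3, C: about -2, D: about -4. Region C is closest to zero.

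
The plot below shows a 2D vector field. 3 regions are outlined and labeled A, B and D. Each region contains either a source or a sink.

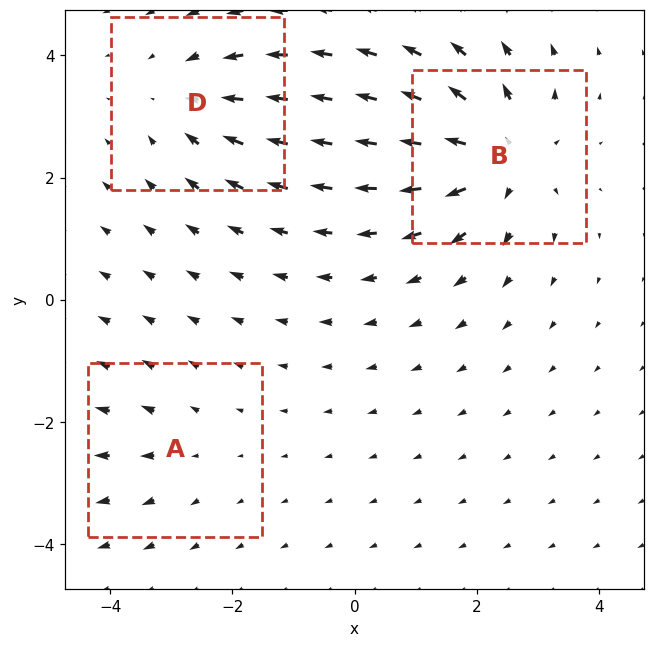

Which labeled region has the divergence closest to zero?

Divergence at each region's feature centre — A: about +2, B: about +5, D: about -3. Region A is closest to zero.

A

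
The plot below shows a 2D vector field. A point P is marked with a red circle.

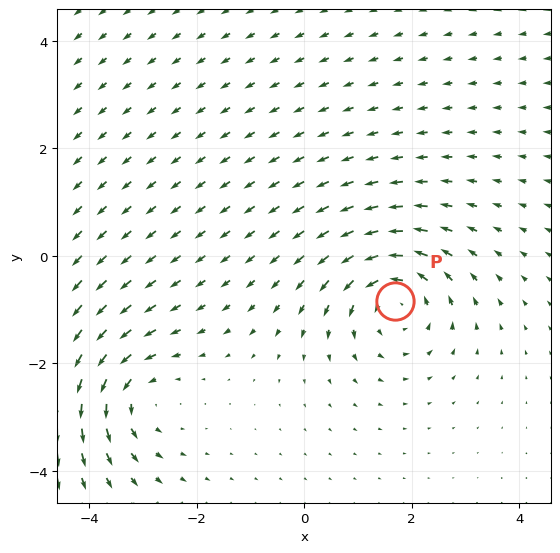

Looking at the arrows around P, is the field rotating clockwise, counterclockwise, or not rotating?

Near P at (1.7, -0.8) the arrows circulate counterclockwise. The curl (z-component) there is about +6; positive curl means counterclockwise rotation.

counterclockwise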